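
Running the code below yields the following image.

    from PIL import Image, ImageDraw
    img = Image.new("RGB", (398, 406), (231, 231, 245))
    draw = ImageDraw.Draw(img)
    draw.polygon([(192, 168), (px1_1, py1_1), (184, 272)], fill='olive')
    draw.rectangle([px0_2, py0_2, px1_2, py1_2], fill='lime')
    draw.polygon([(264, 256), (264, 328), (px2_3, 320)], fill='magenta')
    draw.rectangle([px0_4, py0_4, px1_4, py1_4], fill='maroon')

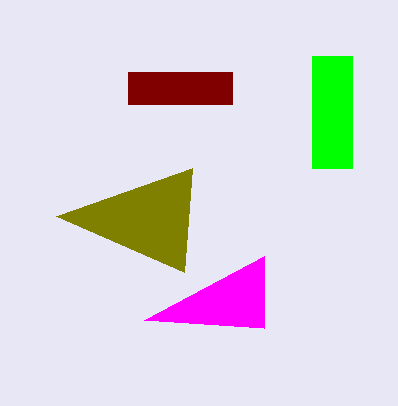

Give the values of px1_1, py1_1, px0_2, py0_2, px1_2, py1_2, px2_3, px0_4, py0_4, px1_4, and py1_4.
px1_1 = 56; py1_1 = 216; px0_2 = 312; py0_2 = 56; px1_2 = 352; py1_2 = 168; px2_3 = 144; px0_4 = 128; py0_4 = 72; px1_4 = 232; py1_4 = 104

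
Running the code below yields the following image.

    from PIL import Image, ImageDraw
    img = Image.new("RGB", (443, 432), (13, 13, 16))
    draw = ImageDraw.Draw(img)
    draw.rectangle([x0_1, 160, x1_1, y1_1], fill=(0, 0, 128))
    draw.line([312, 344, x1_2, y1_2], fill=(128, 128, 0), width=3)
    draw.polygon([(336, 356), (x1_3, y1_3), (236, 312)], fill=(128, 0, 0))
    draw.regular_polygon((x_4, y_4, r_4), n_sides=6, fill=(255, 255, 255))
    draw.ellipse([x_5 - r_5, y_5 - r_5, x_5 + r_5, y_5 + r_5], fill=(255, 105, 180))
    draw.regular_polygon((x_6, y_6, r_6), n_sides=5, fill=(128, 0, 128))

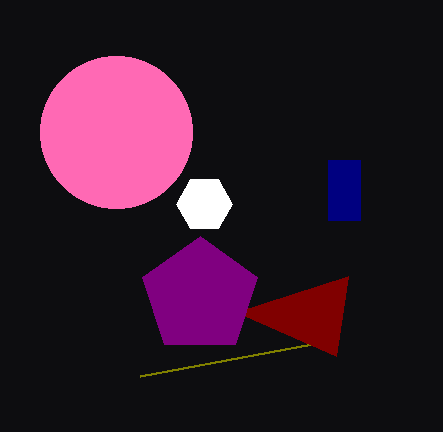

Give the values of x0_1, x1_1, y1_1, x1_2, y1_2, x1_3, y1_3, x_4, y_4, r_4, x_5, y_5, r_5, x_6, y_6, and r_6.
x0_1 = 328; x1_1 = 360; y1_1 = 220; x1_2 = 140; y1_2 = 376; x1_3 = 348; y1_3 = 276; x_4 = 204; y_4 = 204; r_4 = 28; x_5 = 116; y_5 = 132; r_5 = 76; x_6 = 200; y_6 = 296; r_6 = 60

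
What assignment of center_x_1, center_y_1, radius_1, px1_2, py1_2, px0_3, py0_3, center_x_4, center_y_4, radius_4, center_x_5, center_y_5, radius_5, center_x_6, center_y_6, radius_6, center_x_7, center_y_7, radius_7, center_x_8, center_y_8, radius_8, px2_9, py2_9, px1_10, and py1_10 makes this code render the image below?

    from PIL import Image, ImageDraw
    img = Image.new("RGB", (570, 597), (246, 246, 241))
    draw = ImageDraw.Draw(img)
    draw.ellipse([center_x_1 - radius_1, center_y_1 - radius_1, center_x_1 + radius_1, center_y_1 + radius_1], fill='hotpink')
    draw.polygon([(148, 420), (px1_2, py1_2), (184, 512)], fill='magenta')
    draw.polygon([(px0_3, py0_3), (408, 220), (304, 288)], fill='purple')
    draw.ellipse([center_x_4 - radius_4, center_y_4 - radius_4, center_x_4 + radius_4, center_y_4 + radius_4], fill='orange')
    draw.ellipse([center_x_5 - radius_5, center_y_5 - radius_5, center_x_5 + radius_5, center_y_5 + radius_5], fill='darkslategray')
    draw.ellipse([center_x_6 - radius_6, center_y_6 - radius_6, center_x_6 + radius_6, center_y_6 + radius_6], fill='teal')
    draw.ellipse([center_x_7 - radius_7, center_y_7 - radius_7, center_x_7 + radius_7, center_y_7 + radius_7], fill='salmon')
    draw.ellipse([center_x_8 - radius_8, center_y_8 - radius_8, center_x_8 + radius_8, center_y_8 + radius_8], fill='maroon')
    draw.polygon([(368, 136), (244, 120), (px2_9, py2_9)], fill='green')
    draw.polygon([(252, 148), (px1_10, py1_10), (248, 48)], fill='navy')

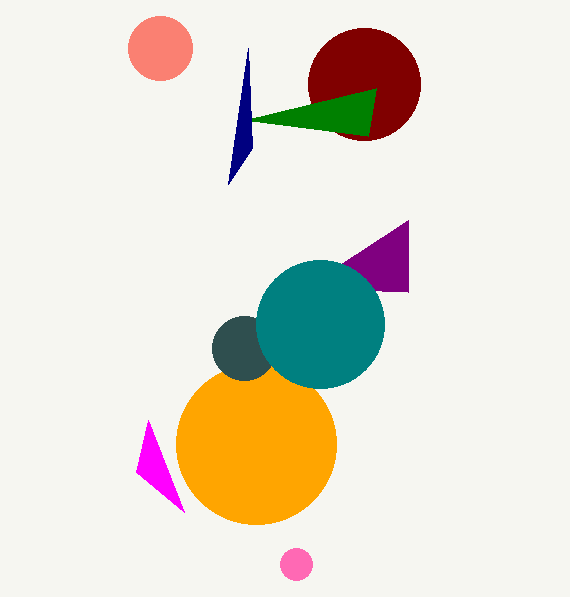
center_x_1 = 296
center_y_1 = 564
radius_1 = 16
px1_2 = 136
py1_2 = 472
px0_3 = 408
py0_3 = 292
center_x_4 = 256
center_y_4 = 444
radius_4 = 80
center_x_5 = 244
center_y_5 = 348
radius_5 = 32
center_x_6 = 320
center_y_6 = 324
radius_6 = 64
center_x_7 = 160
center_y_7 = 48
radius_7 = 32
center_x_8 = 364
center_y_8 = 84
radius_8 = 56
px2_9 = 376
py2_9 = 88
px1_10 = 228
py1_10 = 184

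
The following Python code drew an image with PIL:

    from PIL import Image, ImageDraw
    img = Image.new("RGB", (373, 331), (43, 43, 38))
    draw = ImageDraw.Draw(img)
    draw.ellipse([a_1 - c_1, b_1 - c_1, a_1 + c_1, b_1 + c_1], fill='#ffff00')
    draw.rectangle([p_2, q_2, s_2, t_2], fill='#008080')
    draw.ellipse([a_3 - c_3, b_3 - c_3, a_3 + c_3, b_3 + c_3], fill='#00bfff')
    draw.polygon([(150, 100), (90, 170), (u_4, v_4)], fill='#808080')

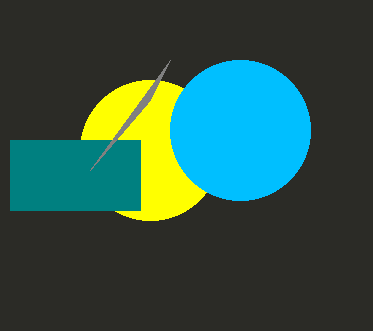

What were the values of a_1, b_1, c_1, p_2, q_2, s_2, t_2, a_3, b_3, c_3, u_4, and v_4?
a_1 = 150
b_1 = 150
c_1 = 70
p_2 = 10
q_2 = 140
s_2 = 140
t_2 = 210
a_3 = 240
b_3 = 130
c_3 = 70
u_4 = 170
v_4 = 60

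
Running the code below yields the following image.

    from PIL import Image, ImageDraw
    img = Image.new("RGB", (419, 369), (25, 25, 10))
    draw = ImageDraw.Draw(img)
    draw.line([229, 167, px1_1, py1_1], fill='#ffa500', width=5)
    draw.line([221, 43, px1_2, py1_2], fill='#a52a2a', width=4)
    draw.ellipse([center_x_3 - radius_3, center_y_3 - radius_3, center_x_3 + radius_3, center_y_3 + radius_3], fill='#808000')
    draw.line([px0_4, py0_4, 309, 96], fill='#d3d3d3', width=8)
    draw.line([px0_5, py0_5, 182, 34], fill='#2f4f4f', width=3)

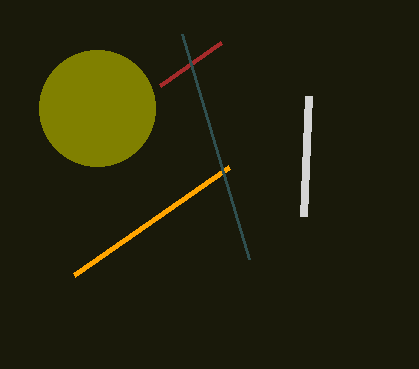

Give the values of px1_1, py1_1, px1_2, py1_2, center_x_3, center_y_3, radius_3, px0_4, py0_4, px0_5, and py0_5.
px1_1 = 74; py1_1 = 275; px1_2 = 160; py1_2 = 86; center_x_3 = 97; center_y_3 = 108; radius_3 = 58; px0_4 = 304; py0_4 = 216; px0_5 = 249; py0_5 = 259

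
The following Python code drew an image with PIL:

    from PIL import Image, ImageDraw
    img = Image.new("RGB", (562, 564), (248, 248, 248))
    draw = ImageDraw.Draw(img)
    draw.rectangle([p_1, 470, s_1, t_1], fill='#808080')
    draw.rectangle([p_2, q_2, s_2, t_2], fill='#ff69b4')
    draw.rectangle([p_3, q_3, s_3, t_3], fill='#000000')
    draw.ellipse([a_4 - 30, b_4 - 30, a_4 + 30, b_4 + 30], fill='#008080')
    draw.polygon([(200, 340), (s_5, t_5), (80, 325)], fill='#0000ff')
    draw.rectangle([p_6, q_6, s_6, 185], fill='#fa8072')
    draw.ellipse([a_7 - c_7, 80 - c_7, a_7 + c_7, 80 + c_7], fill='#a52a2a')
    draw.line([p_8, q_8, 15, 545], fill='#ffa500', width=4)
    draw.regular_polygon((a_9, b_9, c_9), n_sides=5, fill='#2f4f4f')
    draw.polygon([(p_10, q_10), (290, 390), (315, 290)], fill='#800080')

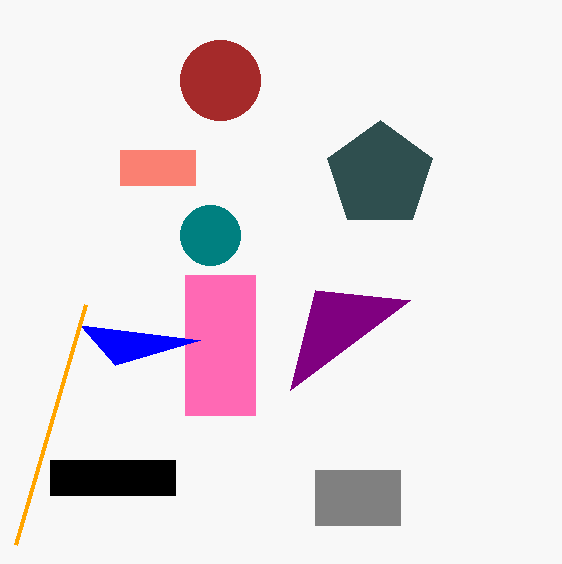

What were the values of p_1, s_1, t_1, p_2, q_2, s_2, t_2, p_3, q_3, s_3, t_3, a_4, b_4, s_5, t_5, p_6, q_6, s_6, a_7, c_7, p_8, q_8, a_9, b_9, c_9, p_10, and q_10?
p_1 = 315; s_1 = 400; t_1 = 525; p_2 = 185; q_2 = 275; s_2 = 255; t_2 = 415; p_3 = 50; q_3 = 460; s_3 = 175; t_3 = 495; a_4 = 210; b_4 = 235; s_5 = 115; t_5 = 365; p_6 = 120; q_6 = 150; s_6 = 195; a_7 = 220; c_7 = 40; p_8 = 85; q_8 = 305; a_9 = 380; b_9 = 175; c_9 = 55; p_10 = 410; q_10 = 300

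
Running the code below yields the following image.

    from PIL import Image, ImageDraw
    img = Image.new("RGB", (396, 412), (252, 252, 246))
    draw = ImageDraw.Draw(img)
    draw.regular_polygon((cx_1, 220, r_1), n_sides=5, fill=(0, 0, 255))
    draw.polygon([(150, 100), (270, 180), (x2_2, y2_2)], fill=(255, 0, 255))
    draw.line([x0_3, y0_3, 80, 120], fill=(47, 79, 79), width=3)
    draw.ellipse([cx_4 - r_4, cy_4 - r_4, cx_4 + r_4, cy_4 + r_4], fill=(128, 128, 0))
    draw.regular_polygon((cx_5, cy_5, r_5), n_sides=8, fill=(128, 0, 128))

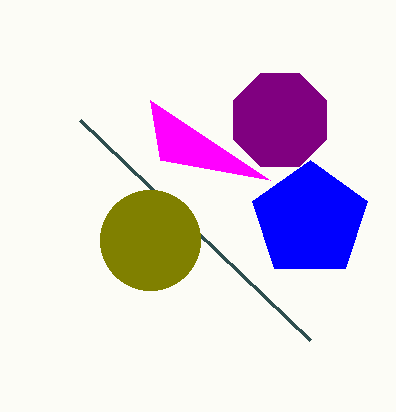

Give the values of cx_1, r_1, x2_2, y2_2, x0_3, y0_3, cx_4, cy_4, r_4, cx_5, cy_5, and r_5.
cx_1 = 310, r_1 = 60, x2_2 = 160, y2_2 = 160, x0_3 = 310, y0_3 = 340, cx_4 = 150, cy_4 = 240, r_4 = 50, cx_5 = 280, cy_5 = 120, r_5 = 50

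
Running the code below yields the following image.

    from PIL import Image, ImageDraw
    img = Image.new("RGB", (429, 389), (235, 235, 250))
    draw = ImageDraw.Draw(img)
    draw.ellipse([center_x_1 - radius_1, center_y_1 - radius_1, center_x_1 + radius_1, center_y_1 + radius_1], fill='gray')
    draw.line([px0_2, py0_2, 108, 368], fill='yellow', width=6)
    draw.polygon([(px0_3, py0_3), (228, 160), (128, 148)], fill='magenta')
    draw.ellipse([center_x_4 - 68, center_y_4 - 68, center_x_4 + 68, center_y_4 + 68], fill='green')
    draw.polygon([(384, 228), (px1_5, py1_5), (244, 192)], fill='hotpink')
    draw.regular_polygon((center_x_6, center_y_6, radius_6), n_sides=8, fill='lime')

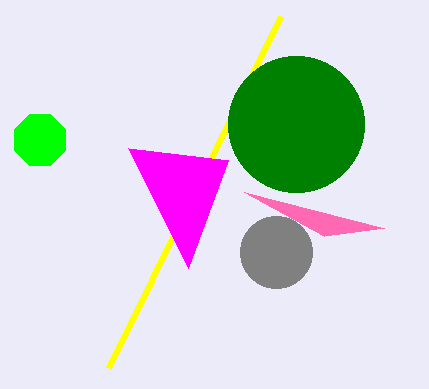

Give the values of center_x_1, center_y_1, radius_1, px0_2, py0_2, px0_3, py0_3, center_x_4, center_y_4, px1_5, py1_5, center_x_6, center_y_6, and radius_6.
center_x_1 = 276
center_y_1 = 252
radius_1 = 36
px0_2 = 280
py0_2 = 16
px0_3 = 188
py0_3 = 268
center_x_4 = 296
center_y_4 = 124
px1_5 = 324
py1_5 = 236
center_x_6 = 40
center_y_6 = 140
radius_6 = 28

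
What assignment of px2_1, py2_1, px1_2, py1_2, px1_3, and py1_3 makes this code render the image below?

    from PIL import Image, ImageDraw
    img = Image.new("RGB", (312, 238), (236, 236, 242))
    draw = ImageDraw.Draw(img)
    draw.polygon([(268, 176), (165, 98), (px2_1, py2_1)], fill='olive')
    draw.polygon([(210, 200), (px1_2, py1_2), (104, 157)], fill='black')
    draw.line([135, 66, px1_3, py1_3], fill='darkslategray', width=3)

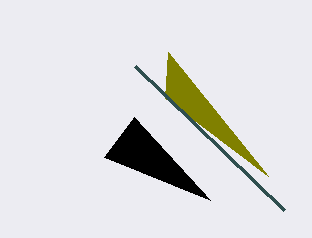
px2_1 = 168; py2_1 = 52; px1_2 = 134; py1_2 = 117; px1_3 = 284; py1_3 = 210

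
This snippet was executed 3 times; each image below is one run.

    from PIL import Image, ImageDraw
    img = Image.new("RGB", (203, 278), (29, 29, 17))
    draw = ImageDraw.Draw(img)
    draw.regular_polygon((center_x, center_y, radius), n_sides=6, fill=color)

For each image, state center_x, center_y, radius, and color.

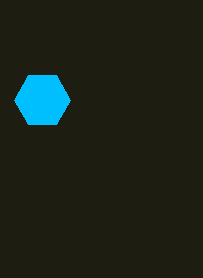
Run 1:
center_x = 42, center_y = 100, radius = 28, color = 'deepskyblue'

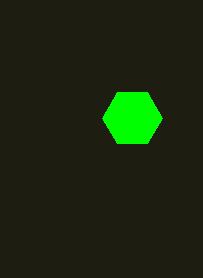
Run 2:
center_x = 132, center_y = 118, radius = 30, color = 'lime'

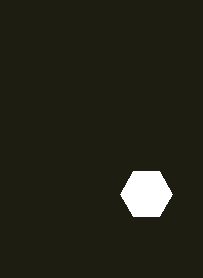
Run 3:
center_x = 146; center_y = 194; radius = 26; color = 'white'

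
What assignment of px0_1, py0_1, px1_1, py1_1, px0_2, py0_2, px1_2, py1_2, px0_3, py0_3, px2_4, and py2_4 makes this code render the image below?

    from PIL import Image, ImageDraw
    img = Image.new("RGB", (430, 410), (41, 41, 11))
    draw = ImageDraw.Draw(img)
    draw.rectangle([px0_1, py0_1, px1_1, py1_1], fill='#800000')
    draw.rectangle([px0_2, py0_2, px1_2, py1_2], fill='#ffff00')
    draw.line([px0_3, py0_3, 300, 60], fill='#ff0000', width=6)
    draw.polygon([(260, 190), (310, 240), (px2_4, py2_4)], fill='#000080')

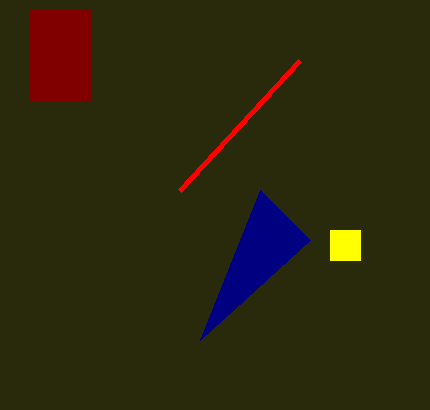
px0_1 = 30; py0_1 = 10; px1_1 = 90; py1_1 = 100; px0_2 = 330; py0_2 = 230; px1_2 = 360; py1_2 = 260; px0_3 = 180; py0_3 = 190; px2_4 = 200; py2_4 = 340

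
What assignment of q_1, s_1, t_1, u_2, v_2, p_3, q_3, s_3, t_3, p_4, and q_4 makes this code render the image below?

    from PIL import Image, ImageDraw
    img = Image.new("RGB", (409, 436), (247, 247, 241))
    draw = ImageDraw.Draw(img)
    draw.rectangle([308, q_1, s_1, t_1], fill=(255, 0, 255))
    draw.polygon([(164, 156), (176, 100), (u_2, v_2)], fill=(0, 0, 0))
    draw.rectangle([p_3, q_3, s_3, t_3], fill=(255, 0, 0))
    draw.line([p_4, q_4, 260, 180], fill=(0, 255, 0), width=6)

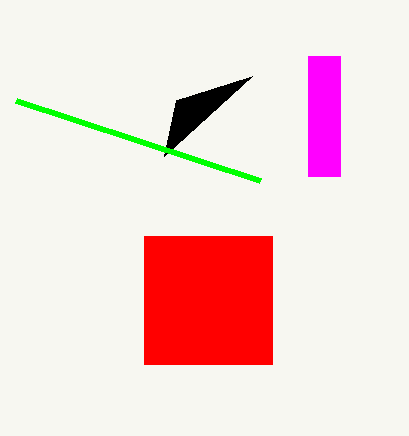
q_1 = 56; s_1 = 340; t_1 = 176; u_2 = 252; v_2 = 76; p_3 = 144; q_3 = 236; s_3 = 272; t_3 = 364; p_4 = 16; q_4 = 100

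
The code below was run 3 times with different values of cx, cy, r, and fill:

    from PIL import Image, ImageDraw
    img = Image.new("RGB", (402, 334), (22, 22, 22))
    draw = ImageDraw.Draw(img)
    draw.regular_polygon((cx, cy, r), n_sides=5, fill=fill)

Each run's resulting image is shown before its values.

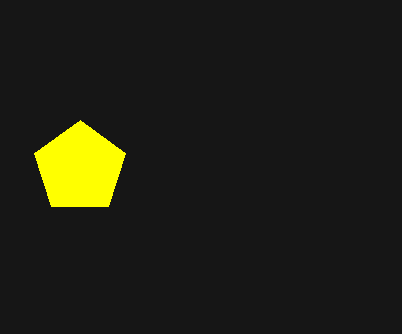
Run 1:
cx = 80
cy = 168
r = 48
fill = 'yellow'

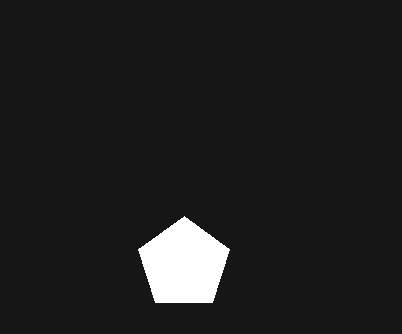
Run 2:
cx = 184; cy = 264; r = 48; fill = 'white'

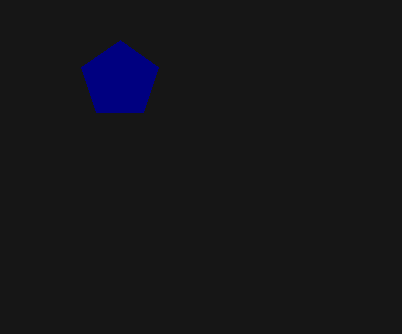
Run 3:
cx = 120; cy = 80; r = 40; fill = 'navy'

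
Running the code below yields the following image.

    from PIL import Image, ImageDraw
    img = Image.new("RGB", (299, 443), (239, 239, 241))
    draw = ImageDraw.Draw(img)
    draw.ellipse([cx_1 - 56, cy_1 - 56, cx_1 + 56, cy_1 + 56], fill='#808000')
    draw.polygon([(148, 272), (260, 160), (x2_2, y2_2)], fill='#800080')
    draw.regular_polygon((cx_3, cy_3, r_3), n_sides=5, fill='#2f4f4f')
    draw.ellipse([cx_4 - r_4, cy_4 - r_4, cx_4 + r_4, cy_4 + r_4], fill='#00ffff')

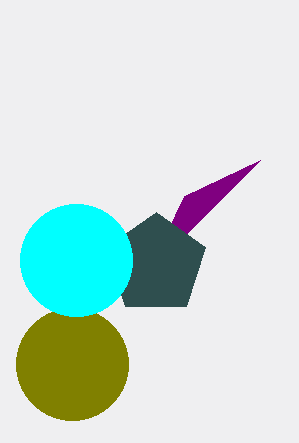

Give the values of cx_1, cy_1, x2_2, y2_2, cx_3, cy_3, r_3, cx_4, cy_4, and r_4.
cx_1 = 72, cy_1 = 364, x2_2 = 184, y2_2 = 196, cx_3 = 156, cy_3 = 264, r_3 = 52, cx_4 = 76, cy_4 = 260, r_4 = 56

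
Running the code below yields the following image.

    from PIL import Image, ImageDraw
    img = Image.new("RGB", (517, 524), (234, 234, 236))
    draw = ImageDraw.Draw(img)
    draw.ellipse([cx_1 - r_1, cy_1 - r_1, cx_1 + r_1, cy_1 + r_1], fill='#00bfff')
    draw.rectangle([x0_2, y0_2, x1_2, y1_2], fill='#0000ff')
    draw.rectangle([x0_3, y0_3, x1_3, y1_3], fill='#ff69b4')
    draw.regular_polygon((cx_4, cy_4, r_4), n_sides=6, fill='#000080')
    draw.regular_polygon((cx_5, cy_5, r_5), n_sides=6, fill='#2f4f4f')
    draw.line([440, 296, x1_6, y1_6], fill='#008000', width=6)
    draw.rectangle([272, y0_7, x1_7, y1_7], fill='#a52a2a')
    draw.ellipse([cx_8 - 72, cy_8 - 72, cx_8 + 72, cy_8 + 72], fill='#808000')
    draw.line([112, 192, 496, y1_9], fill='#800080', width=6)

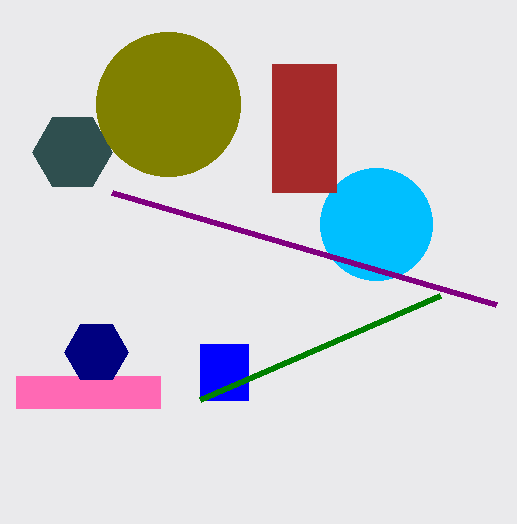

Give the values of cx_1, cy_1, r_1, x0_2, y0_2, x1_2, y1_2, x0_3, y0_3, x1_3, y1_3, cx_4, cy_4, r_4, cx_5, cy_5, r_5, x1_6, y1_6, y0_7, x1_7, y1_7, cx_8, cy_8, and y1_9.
cx_1 = 376; cy_1 = 224; r_1 = 56; x0_2 = 200; y0_2 = 344; x1_2 = 248; y1_2 = 400; x0_3 = 16; y0_3 = 376; x1_3 = 160; y1_3 = 408; cx_4 = 96; cy_4 = 352; r_4 = 32; cx_5 = 72; cy_5 = 152; r_5 = 40; x1_6 = 200; y1_6 = 400; y0_7 = 64; x1_7 = 336; y1_7 = 192; cx_8 = 168; cy_8 = 104; y1_9 = 304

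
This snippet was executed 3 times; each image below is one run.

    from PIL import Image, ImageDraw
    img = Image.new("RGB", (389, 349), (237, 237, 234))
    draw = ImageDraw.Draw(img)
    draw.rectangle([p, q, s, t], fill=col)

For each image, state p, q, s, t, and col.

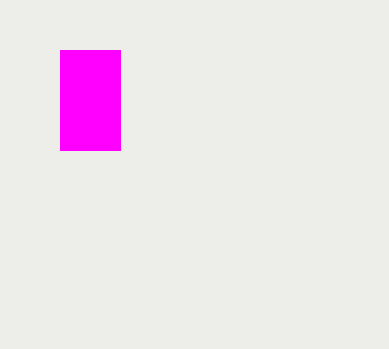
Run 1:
p = 60, q = 50, s = 120, t = 150, col = 'magenta'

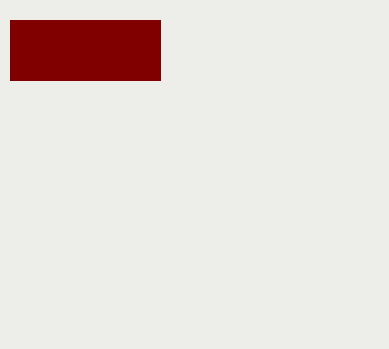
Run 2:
p = 10; q = 20; s = 160; t = 80; col = 'maroon'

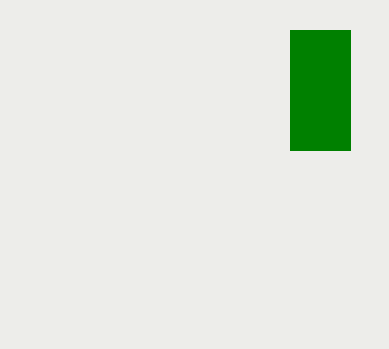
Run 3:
p = 290; q = 30; s = 350; t = 150; col = 'green'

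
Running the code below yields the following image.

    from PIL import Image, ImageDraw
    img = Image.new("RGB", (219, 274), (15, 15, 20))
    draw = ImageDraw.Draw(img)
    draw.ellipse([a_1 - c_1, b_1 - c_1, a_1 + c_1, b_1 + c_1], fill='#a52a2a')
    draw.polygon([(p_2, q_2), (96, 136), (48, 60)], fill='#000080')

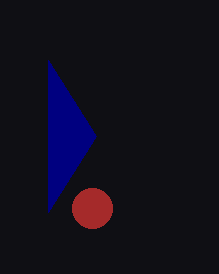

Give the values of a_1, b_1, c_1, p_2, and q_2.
a_1 = 92
b_1 = 208
c_1 = 20
p_2 = 48
q_2 = 212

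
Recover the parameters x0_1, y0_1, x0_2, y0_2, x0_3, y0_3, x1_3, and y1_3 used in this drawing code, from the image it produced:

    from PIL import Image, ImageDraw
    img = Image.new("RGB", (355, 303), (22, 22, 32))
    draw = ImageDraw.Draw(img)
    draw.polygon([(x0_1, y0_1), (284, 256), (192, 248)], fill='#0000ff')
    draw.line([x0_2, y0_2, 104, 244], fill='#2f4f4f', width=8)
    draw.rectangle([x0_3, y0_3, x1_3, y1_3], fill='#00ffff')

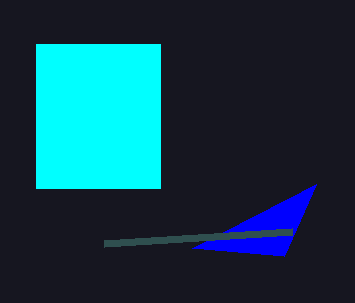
x0_1 = 316, y0_1 = 184, x0_2 = 292, y0_2 = 232, x0_3 = 36, y0_3 = 44, x1_3 = 160, y1_3 = 188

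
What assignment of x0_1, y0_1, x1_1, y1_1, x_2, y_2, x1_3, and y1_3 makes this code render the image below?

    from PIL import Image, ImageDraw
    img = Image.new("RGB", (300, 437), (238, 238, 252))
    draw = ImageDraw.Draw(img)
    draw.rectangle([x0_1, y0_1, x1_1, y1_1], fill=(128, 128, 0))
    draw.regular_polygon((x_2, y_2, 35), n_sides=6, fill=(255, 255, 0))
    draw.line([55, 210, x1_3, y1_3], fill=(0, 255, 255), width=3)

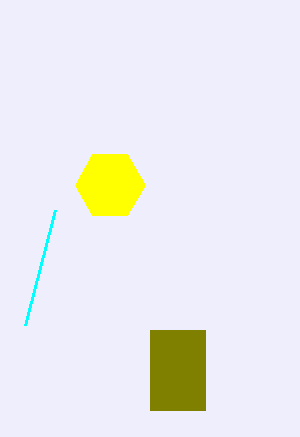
x0_1 = 150, y0_1 = 330, x1_1 = 205, y1_1 = 410, x_2 = 110, y_2 = 185, x1_3 = 25, y1_3 = 325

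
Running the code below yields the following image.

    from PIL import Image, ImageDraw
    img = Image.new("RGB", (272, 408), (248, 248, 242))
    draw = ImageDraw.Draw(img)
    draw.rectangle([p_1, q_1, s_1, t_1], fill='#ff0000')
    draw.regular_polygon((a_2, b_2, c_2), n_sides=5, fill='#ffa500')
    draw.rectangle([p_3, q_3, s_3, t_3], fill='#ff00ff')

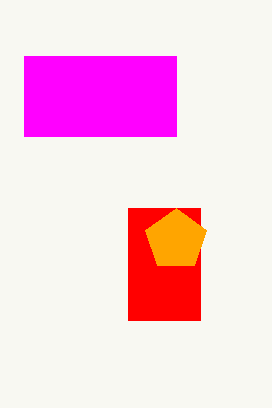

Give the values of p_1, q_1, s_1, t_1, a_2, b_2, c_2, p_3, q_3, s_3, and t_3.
p_1 = 128
q_1 = 208
s_1 = 200
t_1 = 320
a_2 = 176
b_2 = 240
c_2 = 32
p_3 = 24
q_3 = 56
s_3 = 176
t_3 = 136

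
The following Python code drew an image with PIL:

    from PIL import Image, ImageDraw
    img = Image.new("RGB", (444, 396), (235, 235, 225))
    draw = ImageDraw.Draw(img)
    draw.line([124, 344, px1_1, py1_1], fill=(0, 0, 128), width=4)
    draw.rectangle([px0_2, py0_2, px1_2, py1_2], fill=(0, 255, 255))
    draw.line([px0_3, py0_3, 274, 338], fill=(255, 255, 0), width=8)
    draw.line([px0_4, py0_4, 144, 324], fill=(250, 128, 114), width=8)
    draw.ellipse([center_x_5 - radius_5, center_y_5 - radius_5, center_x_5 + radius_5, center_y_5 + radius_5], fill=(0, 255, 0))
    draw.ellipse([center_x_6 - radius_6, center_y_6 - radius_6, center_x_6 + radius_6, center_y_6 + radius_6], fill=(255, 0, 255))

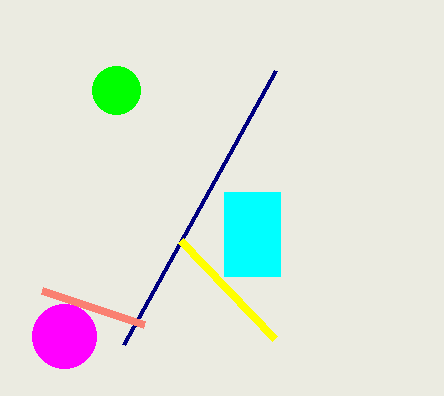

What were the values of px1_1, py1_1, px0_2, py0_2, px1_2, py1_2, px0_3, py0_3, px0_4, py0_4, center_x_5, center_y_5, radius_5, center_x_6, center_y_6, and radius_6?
px1_1 = 276
py1_1 = 70
px0_2 = 224
py0_2 = 192
px1_2 = 280
py1_2 = 276
px0_3 = 180
py0_3 = 240
px0_4 = 42
py0_4 = 290
center_x_5 = 116
center_y_5 = 90
radius_5 = 24
center_x_6 = 64
center_y_6 = 336
radius_6 = 32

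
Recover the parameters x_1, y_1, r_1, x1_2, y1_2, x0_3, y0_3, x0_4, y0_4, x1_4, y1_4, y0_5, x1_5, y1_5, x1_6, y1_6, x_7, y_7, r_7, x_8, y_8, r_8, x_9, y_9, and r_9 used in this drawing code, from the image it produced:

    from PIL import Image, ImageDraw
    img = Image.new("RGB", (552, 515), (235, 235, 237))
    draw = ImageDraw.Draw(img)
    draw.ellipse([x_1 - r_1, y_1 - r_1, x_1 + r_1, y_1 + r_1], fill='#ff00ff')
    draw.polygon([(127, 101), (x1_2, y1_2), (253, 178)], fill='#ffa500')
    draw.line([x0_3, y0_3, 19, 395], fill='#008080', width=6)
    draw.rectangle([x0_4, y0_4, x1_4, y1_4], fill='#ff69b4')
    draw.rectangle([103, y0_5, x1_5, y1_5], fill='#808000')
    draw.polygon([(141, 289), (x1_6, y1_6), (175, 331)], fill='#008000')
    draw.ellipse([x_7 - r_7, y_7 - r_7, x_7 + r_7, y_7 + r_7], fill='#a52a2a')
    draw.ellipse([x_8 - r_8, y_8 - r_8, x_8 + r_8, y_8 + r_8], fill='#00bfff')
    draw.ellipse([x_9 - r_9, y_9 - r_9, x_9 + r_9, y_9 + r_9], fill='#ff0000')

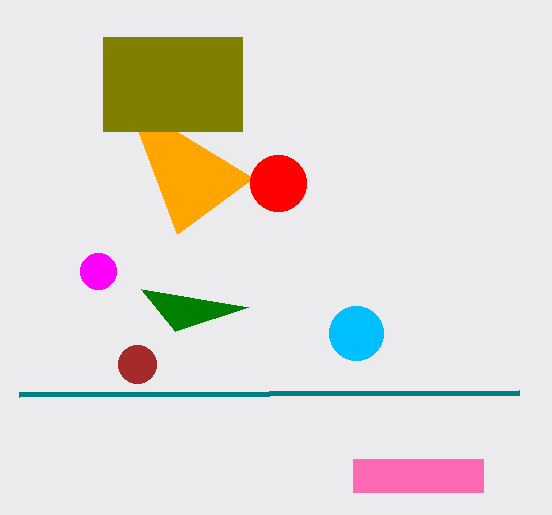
x_1 = 98, y_1 = 271, r_1 = 18, x1_2 = 177, y1_2 = 234, x0_3 = 519, y0_3 = 393, x0_4 = 353, y0_4 = 459, x1_4 = 483, y1_4 = 492, y0_5 = 37, x1_5 = 242, y1_5 = 131, x1_6 = 248, y1_6 = 307, x_7 = 137, y_7 = 364, r_7 = 19, x_8 = 356, y_8 = 333, r_8 = 27, x_9 = 278, y_9 = 183, r_9 = 28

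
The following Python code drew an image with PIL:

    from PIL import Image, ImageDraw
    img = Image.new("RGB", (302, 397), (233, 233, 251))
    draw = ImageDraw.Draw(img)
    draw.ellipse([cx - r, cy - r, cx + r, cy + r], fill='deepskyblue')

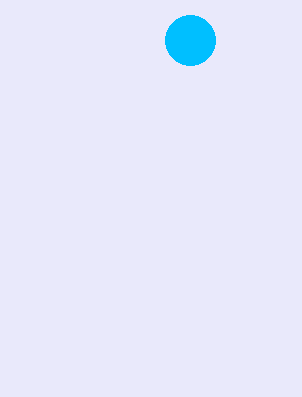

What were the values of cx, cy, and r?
cx = 190; cy = 40; r = 25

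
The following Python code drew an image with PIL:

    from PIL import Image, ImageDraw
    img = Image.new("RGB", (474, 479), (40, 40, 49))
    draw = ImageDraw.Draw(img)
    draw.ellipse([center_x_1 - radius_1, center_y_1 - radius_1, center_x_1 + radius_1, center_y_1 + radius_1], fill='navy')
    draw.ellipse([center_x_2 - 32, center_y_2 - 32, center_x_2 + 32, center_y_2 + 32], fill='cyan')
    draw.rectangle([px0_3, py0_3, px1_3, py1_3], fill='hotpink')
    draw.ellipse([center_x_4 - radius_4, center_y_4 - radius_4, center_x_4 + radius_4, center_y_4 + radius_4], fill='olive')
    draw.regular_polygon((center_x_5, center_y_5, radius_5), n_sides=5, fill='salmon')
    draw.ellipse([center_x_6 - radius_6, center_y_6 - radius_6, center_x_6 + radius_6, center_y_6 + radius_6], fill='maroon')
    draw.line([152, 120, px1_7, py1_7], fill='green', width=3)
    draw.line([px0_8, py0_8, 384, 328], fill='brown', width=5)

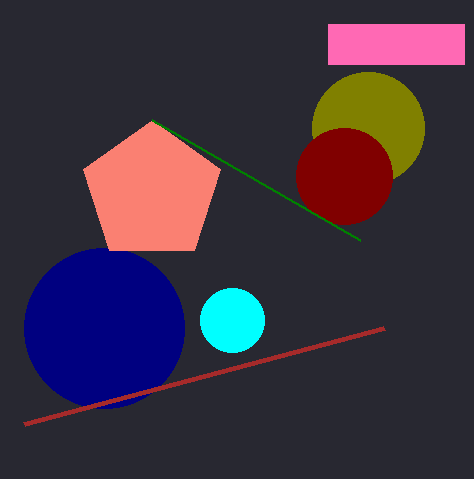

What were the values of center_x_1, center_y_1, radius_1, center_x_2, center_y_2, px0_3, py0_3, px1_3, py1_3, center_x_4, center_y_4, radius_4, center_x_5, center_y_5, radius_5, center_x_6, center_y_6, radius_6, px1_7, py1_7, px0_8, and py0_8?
center_x_1 = 104
center_y_1 = 328
radius_1 = 80
center_x_2 = 232
center_y_2 = 320
px0_3 = 328
py0_3 = 24
px1_3 = 464
py1_3 = 64
center_x_4 = 368
center_y_4 = 128
radius_4 = 56
center_x_5 = 152
center_y_5 = 192
radius_5 = 72
center_x_6 = 344
center_y_6 = 176
radius_6 = 48
px1_7 = 360
py1_7 = 240
px0_8 = 24
py0_8 = 424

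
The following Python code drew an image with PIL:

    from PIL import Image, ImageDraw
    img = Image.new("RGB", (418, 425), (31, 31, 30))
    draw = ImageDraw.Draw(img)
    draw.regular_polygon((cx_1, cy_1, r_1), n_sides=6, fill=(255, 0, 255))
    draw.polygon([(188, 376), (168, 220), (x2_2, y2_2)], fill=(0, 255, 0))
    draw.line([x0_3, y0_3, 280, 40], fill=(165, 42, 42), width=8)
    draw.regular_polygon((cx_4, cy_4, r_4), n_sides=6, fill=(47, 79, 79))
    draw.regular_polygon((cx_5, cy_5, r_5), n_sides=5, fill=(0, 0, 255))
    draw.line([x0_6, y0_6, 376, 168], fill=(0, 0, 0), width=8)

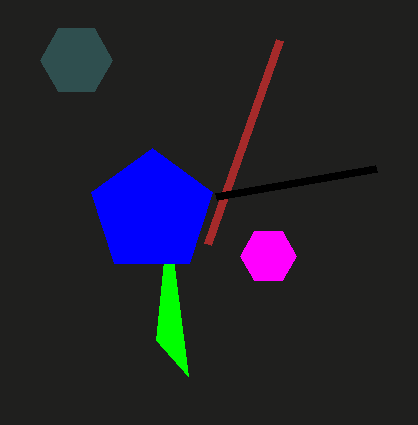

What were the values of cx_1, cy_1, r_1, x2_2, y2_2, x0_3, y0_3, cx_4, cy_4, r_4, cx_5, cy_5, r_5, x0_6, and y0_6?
cx_1 = 268
cy_1 = 256
r_1 = 28
x2_2 = 156
y2_2 = 340
x0_3 = 208
y0_3 = 244
cx_4 = 76
cy_4 = 60
r_4 = 36
cx_5 = 152
cy_5 = 212
r_5 = 64
x0_6 = 216
y0_6 = 196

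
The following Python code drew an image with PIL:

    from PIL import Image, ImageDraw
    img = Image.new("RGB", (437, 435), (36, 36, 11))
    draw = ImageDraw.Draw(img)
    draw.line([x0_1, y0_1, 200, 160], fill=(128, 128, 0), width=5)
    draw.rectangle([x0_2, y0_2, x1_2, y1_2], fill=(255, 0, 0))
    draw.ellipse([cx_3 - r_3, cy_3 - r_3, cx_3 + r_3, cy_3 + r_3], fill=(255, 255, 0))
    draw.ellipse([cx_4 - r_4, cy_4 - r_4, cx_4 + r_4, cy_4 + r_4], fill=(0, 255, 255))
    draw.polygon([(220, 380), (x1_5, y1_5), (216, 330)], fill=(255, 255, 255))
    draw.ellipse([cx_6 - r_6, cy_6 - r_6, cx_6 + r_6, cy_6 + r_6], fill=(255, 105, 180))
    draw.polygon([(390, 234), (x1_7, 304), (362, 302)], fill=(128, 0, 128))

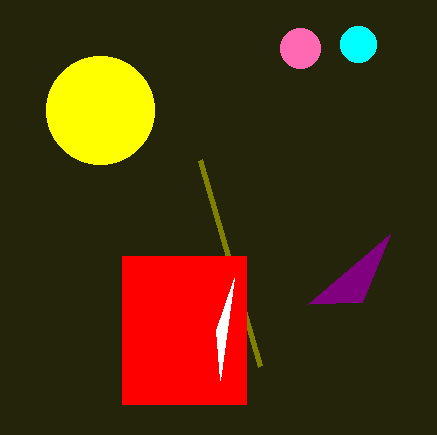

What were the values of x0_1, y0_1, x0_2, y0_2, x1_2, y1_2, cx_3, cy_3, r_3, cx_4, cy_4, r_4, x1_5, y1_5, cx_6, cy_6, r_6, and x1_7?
x0_1 = 260, y0_1 = 366, x0_2 = 122, y0_2 = 256, x1_2 = 246, y1_2 = 404, cx_3 = 100, cy_3 = 110, r_3 = 54, cx_4 = 358, cy_4 = 44, r_4 = 18, x1_5 = 234, y1_5 = 278, cx_6 = 300, cy_6 = 48, r_6 = 20, x1_7 = 308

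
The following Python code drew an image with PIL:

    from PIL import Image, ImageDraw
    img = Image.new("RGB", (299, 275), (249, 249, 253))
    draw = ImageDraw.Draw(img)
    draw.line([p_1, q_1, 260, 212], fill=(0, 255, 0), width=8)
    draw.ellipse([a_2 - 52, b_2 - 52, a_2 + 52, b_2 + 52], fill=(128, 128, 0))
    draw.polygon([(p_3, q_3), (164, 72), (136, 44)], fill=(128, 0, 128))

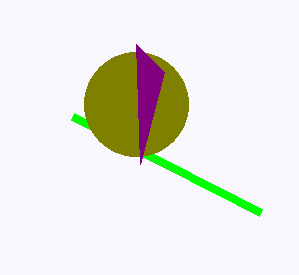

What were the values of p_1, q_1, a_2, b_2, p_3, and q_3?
p_1 = 72
q_1 = 116
a_2 = 136
b_2 = 104
p_3 = 140
q_3 = 164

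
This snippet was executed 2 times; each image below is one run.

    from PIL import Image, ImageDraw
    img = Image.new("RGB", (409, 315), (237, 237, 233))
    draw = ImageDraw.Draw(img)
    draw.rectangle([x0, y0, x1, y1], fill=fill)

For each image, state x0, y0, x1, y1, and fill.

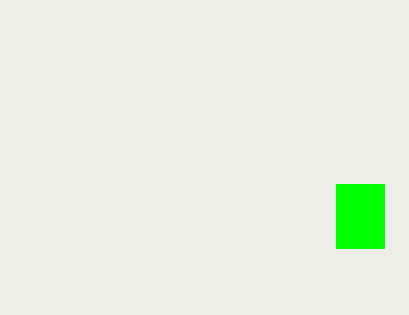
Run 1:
x0 = 336, y0 = 184, x1 = 384, y1 = 248, fill = 'lime'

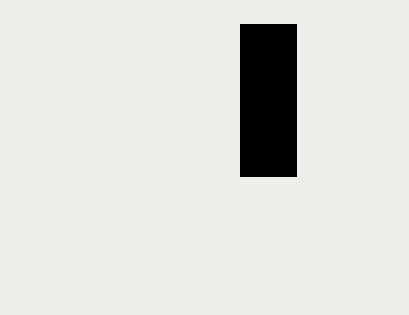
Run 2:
x0 = 240, y0 = 24, x1 = 296, y1 = 176, fill = 'black'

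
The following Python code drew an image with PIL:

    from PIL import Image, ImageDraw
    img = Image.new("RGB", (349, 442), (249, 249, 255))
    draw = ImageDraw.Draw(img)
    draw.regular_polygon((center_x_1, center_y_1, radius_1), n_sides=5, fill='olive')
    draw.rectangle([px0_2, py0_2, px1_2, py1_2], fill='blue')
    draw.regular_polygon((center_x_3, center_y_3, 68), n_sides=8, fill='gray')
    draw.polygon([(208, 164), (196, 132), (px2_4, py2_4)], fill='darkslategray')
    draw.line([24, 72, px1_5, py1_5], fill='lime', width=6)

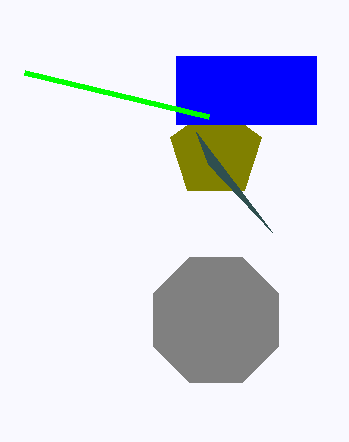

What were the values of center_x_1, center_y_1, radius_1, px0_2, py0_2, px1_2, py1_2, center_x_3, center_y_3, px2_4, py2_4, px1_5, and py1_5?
center_x_1 = 216
center_y_1 = 152
radius_1 = 48
px0_2 = 176
py0_2 = 56
px1_2 = 316
py1_2 = 124
center_x_3 = 216
center_y_3 = 320
px2_4 = 272
py2_4 = 232
px1_5 = 208
py1_5 = 116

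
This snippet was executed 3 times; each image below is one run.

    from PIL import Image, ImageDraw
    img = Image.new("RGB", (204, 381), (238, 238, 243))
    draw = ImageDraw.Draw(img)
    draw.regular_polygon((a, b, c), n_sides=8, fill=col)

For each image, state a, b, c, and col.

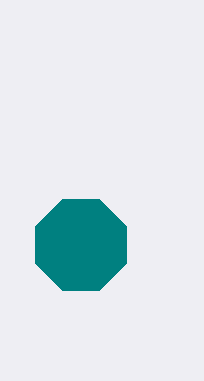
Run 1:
a = 81
b = 245
c = 49
col = 'teal'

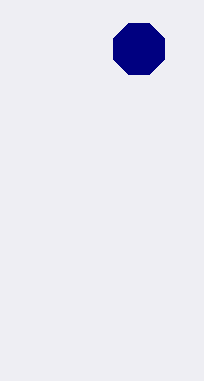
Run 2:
a = 139, b = 49, c = 28, col = 'navy'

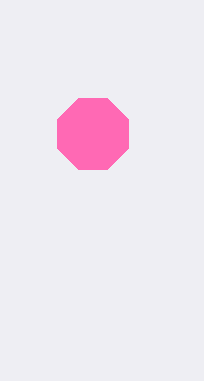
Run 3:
a = 93
b = 134
c = 38
col = 'hotpink'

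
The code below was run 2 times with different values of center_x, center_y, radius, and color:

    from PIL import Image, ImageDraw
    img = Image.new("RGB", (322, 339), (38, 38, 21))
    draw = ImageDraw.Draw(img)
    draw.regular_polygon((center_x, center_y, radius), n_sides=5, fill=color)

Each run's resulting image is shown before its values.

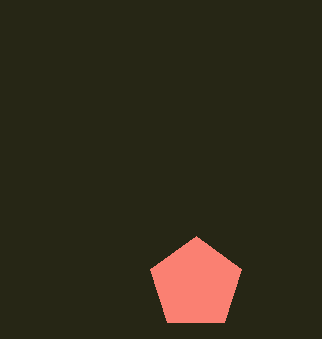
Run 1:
center_x = 196
center_y = 284
radius = 48
color = 'salmon'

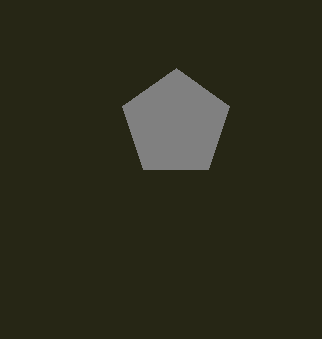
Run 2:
center_x = 176
center_y = 124
radius = 56
color = 'gray'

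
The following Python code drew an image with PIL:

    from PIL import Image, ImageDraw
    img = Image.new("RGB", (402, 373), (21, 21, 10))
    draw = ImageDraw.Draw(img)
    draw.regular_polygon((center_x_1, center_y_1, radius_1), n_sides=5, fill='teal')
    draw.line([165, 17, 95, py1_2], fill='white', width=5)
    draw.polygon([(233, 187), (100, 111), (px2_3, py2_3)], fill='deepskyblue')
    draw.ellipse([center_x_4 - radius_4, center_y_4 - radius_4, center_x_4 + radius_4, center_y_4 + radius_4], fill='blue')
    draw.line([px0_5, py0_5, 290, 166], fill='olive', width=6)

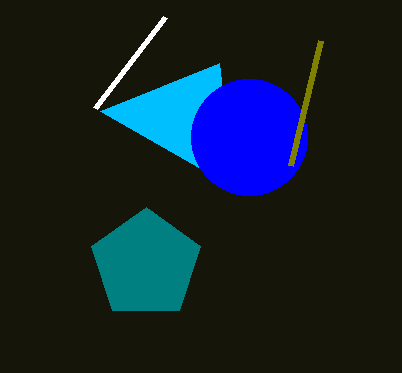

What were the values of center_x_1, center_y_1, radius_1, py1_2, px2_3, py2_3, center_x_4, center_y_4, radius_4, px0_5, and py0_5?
center_x_1 = 146; center_y_1 = 264; radius_1 = 57; py1_2 = 108; px2_3 = 219; py2_3 = 63; center_x_4 = 249; center_y_4 = 137; radius_4 = 58; px0_5 = 320; py0_5 = 41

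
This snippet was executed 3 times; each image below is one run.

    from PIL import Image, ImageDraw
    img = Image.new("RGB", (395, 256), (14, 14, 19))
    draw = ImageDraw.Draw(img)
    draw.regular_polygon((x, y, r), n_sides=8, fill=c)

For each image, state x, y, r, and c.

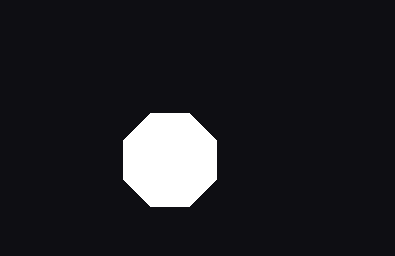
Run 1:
x = 170, y = 160, r = 50, c = 'white'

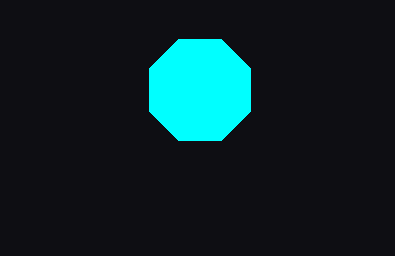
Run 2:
x = 200
y = 90
r = 55
c = 'cyan'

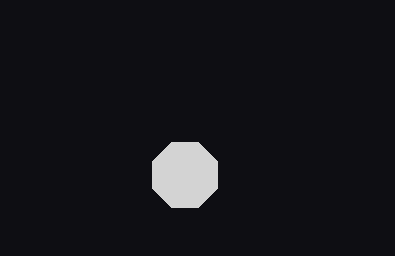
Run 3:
x = 185; y = 175; r = 35; c = 'lightgray'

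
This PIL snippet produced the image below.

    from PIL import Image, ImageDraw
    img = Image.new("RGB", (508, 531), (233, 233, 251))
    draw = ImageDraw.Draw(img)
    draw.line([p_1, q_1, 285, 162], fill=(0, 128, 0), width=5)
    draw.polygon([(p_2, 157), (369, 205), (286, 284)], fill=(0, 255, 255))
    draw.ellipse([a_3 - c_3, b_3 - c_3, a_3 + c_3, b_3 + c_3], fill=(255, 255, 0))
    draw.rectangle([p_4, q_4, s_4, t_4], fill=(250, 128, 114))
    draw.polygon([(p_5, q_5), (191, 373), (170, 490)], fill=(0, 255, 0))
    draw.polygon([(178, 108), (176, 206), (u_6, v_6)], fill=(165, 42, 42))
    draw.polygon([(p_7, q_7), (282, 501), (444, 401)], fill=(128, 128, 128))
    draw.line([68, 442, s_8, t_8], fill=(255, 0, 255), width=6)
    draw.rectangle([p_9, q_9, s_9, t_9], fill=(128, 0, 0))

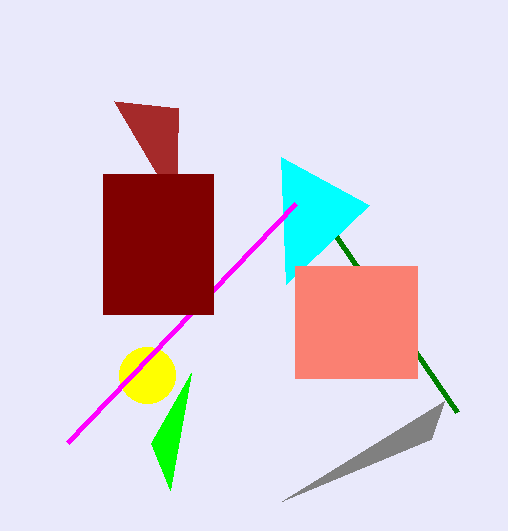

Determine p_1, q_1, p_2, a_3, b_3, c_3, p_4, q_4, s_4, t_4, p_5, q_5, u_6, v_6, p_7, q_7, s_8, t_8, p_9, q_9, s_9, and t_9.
p_1 = 457, q_1 = 412, p_2 = 281, a_3 = 147, b_3 = 375, c_3 = 28, p_4 = 295, q_4 = 266, s_4 = 417, t_4 = 378, p_5 = 151, q_5 = 443, u_6 = 114, v_6 = 101, p_7 = 431, q_7 = 439, s_8 = 296, t_8 = 203, p_9 = 103, q_9 = 174, s_9 = 213, t_9 = 314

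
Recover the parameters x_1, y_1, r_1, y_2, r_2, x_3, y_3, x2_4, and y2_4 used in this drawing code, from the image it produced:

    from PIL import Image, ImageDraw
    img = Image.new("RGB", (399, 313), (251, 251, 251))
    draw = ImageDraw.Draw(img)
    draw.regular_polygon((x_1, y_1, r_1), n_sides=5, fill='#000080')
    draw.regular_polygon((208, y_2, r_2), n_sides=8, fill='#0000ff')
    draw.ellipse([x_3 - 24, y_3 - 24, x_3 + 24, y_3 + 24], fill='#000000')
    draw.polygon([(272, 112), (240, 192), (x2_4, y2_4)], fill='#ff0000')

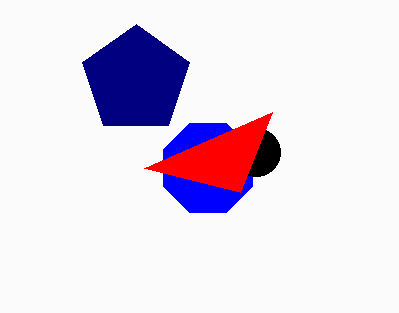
x_1 = 136
y_1 = 80
r_1 = 56
y_2 = 168
r_2 = 48
x_3 = 256
y_3 = 152
x2_4 = 144
y2_4 = 168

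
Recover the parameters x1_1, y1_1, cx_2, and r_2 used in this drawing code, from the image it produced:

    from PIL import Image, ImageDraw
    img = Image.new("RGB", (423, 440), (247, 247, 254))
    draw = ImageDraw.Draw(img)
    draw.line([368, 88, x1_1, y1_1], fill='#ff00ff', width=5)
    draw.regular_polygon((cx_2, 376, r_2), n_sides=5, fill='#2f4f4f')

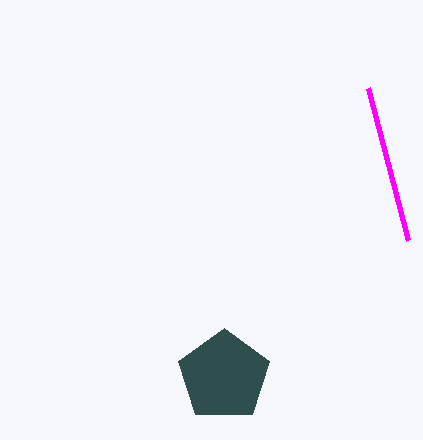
x1_1 = 408
y1_1 = 240
cx_2 = 224
r_2 = 48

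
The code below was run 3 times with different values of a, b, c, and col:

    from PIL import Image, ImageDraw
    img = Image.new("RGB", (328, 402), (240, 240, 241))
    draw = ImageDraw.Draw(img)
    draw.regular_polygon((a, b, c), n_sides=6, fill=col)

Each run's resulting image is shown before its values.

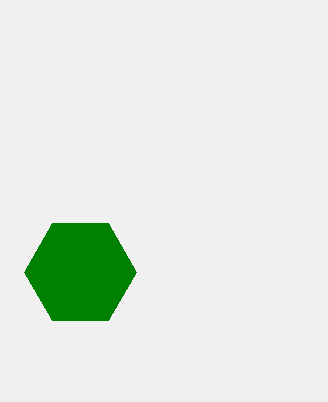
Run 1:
a = 80; b = 272; c = 56; col = 'green'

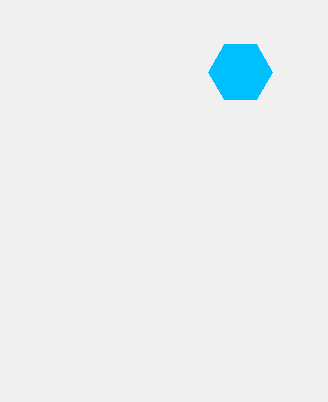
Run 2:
a = 240
b = 72
c = 32
col = 'deepskyblue'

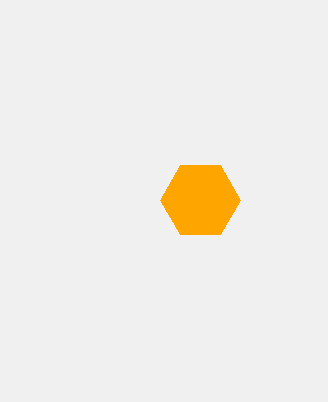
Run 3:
a = 200; b = 200; c = 40; col = 'orange'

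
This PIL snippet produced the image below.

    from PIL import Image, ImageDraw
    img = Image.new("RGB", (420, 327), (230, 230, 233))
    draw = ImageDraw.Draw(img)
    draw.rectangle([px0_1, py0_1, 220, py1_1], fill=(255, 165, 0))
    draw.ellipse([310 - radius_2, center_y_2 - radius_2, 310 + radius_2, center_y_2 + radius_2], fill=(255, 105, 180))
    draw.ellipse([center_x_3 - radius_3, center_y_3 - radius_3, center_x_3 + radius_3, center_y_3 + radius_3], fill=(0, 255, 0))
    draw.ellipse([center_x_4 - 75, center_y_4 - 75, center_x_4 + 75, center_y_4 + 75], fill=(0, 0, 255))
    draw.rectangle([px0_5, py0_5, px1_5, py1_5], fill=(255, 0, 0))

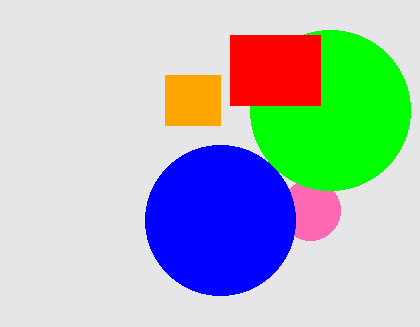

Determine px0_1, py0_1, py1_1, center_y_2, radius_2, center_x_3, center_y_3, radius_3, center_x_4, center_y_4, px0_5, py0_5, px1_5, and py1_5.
px0_1 = 165; py0_1 = 75; py1_1 = 125; center_y_2 = 210; radius_2 = 30; center_x_3 = 330; center_y_3 = 110; radius_3 = 80; center_x_4 = 220; center_y_4 = 220; px0_5 = 230; py0_5 = 35; px1_5 = 320; py1_5 = 105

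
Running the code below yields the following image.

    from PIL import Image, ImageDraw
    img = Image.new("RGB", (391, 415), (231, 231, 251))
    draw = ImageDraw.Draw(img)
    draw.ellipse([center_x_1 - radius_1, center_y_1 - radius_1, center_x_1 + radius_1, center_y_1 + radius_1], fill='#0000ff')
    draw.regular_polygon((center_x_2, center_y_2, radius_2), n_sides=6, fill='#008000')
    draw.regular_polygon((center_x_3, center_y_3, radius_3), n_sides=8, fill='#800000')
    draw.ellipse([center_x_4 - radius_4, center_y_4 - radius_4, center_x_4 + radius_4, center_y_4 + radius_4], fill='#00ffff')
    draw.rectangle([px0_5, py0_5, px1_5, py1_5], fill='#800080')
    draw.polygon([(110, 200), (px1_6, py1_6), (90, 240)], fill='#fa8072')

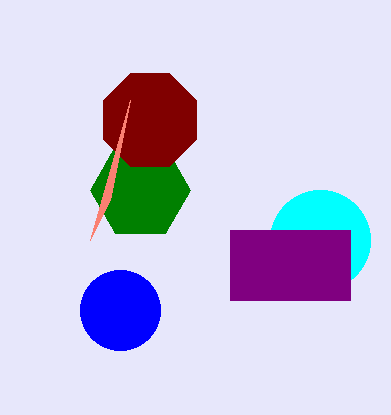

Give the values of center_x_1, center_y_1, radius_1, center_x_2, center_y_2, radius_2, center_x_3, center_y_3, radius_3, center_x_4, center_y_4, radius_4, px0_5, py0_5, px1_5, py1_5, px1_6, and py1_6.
center_x_1 = 120
center_y_1 = 310
radius_1 = 40
center_x_2 = 140
center_y_2 = 190
radius_2 = 50
center_x_3 = 150
center_y_3 = 120
radius_3 = 50
center_x_4 = 320
center_y_4 = 240
radius_4 = 50
px0_5 = 230
py0_5 = 230
px1_5 = 350
py1_5 = 300
px1_6 = 130
py1_6 = 100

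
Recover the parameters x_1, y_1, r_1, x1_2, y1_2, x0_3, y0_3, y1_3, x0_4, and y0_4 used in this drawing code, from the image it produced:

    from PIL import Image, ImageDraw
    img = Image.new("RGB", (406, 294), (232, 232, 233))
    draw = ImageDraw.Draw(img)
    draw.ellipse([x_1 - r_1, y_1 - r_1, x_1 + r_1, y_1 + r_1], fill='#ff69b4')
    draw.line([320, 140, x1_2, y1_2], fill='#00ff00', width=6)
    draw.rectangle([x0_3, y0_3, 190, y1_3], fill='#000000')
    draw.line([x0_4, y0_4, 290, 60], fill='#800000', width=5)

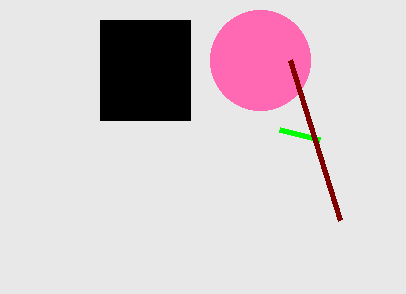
x_1 = 260, y_1 = 60, r_1 = 50, x1_2 = 280, y1_2 = 130, x0_3 = 100, y0_3 = 20, y1_3 = 120, x0_4 = 340, y0_4 = 220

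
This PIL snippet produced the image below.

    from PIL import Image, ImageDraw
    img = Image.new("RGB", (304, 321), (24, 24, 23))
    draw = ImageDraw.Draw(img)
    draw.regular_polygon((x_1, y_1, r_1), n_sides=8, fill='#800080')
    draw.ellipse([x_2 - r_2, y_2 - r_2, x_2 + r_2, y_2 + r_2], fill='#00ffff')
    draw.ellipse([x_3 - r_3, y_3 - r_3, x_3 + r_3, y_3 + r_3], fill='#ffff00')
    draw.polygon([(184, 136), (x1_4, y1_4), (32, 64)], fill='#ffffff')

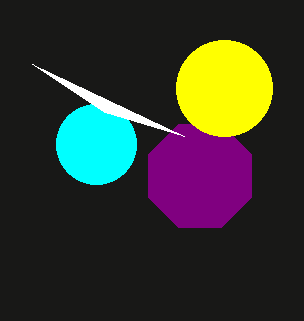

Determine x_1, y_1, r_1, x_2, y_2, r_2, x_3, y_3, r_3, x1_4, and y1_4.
x_1 = 200, y_1 = 176, r_1 = 56, x_2 = 96, y_2 = 144, r_2 = 40, x_3 = 224, y_3 = 88, r_3 = 48, x1_4 = 104, y1_4 = 112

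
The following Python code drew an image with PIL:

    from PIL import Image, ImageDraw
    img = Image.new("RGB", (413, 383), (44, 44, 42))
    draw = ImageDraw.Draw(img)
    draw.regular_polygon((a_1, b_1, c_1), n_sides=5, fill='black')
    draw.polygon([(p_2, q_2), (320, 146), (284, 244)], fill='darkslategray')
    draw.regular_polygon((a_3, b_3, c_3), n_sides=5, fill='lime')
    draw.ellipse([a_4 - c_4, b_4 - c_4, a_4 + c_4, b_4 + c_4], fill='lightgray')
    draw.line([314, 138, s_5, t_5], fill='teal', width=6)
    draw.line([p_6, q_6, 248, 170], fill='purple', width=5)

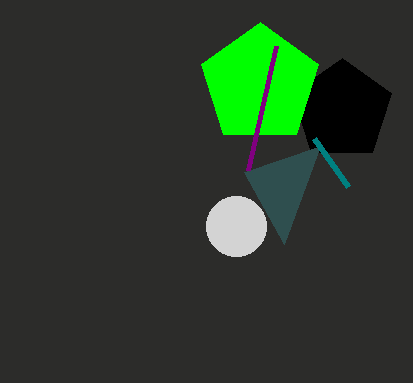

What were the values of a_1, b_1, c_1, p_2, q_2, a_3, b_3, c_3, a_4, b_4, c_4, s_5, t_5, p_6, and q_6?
a_1 = 342; b_1 = 110; c_1 = 52; p_2 = 244; q_2 = 172; a_3 = 260; b_3 = 84; c_3 = 62; a_4 = 236; b_4 = 226; c_4 = 30; s_5 = 348; t_5 = 186; p_6 = 276; q_6 = 46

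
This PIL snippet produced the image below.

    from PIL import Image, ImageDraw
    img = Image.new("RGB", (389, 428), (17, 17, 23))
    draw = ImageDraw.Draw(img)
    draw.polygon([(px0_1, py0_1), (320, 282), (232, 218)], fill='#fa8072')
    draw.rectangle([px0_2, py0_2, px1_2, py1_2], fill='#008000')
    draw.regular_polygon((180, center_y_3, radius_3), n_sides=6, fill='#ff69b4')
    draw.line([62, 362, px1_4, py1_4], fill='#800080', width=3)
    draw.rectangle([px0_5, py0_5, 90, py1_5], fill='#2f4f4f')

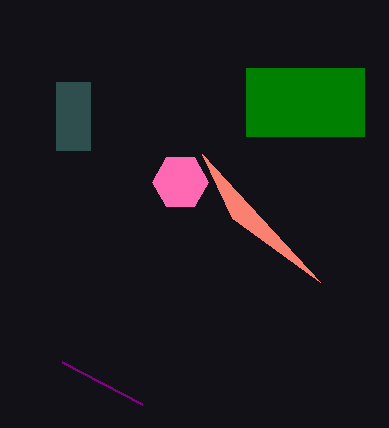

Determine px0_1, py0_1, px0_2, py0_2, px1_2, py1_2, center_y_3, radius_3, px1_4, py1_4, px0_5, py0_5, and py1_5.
px0_1 = 202
py0_1 = 154
px0_2 = 246
py0_2 = 68
px1_2 = 364
py1_2 = 136
center_y_3 = 182
radius_3 = 28
px1_4 = 142
py1_4 = 404
px0_5 = 56
py0_5 = 82
py1_5 = 150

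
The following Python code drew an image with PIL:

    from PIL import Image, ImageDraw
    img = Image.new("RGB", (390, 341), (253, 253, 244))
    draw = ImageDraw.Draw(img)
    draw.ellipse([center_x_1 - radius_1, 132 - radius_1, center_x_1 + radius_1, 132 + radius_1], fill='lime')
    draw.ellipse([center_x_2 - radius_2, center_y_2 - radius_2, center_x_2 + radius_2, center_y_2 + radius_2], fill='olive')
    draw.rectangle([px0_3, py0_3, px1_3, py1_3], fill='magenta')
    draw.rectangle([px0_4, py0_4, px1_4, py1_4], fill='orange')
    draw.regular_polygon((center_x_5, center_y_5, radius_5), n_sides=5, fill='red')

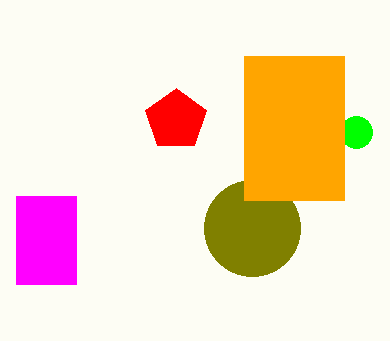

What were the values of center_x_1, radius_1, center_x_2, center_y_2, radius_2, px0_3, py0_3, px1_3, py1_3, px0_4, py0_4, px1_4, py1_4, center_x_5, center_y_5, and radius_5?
center_x_1 = 356, radius_1 = 16, center_x_2 = 252, center_y_2 = 228, radius_2 = 48, px0_3 = 16, py0_3 = 196, px1_3 = 76, py1_3 = 284, px0_4 = 244, py0_4 = 56, px1_4 = 344, py1_4 = 200, center_x_5 = 176, center_y_5 = 120, radius_5 = 32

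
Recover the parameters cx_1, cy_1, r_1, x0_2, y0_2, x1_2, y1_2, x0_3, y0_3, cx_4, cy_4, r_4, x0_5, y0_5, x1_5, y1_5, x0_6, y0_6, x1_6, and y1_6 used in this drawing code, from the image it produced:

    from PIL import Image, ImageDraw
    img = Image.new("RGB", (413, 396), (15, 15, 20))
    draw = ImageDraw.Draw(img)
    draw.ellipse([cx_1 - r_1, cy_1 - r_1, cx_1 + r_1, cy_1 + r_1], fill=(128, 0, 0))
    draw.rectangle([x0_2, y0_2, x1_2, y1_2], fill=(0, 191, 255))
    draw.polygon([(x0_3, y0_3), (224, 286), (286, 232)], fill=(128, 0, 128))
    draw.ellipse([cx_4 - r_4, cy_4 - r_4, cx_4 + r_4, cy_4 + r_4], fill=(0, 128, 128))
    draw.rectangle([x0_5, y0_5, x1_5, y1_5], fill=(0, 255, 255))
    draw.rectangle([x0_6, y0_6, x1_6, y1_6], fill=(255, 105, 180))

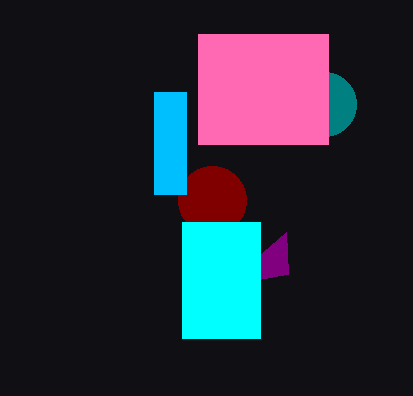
cx_1 = 212; cy_1 = 200; r_1 = 34; x0_2 = 154; y0_2 = 92; x1_2 = 186; y1_2 = 194; x0_3 = 288; y0_3 = 274; cx_4 = 324; cy_4 = 104; r_4 = 32; x0_5 = 182; y0_5 = 222; x1_5 = 260; y1_5 = 338; x0_6 = 198; y0_6 = 34; x1_6 = 328; y1_6 = 144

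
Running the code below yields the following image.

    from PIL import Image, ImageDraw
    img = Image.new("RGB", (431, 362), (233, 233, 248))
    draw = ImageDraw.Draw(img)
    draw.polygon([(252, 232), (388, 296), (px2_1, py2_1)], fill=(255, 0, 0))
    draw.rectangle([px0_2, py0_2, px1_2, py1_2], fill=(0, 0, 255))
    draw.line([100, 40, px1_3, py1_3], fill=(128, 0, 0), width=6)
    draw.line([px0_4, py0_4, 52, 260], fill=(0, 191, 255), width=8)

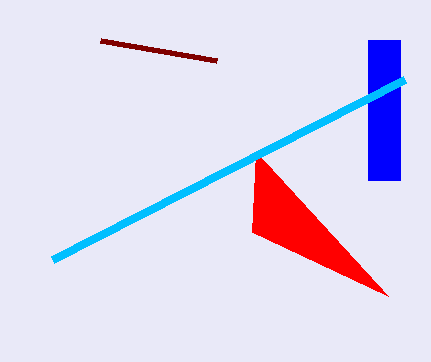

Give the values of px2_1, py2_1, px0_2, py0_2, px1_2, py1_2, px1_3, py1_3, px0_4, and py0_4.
px2_1 = 256, py2_1 = 152, px0_2 = 368, py0_2 = 40, px1_2 = 400, py1_2 = 180, px1_3 = 216, py1_3 = 60, px0_4 = 404, py0_4 = 80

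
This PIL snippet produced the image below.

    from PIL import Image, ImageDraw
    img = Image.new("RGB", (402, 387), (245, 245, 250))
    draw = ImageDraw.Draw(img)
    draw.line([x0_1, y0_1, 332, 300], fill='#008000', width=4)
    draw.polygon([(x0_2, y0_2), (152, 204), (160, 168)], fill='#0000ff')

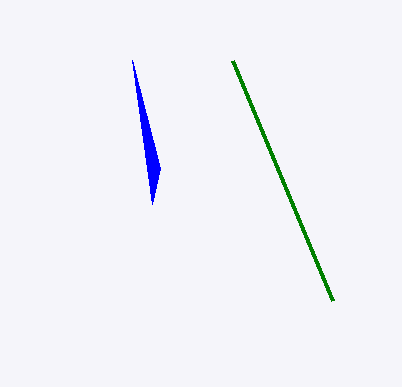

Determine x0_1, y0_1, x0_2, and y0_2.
x0_1 = 232; y0_1 = 60; x0_2 = 132; y0_2 = 60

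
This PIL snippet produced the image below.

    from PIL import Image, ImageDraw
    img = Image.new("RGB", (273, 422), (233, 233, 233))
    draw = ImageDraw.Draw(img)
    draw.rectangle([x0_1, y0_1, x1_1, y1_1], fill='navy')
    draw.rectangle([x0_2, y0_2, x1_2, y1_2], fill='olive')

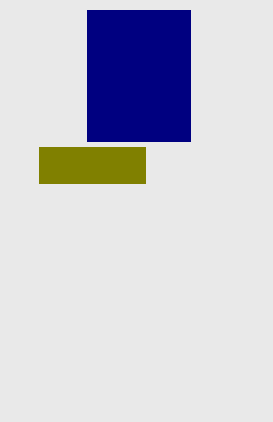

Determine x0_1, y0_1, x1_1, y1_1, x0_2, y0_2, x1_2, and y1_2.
x0_1 = 87, y0_1 = 10, x1_1 = 190, y1_1 = 141, x0_2 = 39, y0_2 = 147, x1_2 = 145, y1_2 = 183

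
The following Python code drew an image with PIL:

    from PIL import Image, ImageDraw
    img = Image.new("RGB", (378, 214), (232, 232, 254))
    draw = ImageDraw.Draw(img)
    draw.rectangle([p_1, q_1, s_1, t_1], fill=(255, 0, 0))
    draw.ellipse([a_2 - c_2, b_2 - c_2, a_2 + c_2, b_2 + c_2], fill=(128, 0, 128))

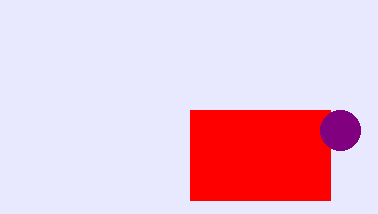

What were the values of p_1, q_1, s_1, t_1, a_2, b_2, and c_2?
p_1 = 190
q_1 = 110
s_1 = 330
t_1 = 200
a_2 = 340
b_2 = 130
c_2 = 20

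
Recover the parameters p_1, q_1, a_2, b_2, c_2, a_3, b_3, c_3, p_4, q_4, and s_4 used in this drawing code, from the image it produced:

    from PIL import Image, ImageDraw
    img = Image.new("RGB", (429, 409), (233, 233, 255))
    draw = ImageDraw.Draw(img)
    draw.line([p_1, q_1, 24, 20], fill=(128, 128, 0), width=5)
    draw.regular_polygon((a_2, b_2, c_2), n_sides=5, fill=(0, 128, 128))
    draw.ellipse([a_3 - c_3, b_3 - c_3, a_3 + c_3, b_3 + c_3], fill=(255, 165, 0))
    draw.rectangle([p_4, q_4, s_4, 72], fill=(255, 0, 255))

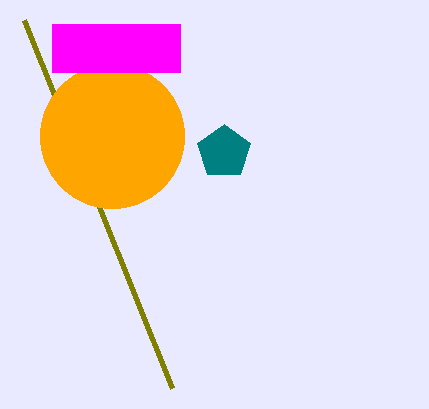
p_1 = 172
q_1 = 388
a_2 = 224
b_2 = 152
c_2 = 28
a_3 = 112
b_3 = 136
c_3 = 72
p_4 = 52
q_4 = 24
s_4 = 180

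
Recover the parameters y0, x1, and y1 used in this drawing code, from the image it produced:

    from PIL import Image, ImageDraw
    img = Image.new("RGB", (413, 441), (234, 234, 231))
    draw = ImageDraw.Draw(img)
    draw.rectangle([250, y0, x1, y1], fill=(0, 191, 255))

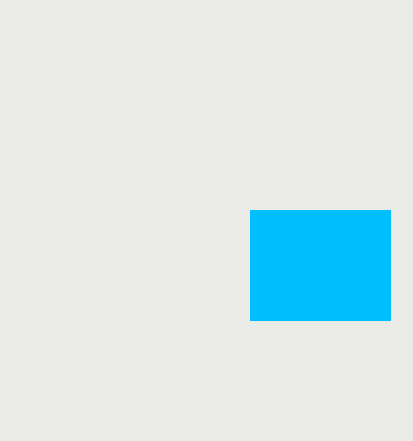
y0 = 210; x1 = 390; y1 = 320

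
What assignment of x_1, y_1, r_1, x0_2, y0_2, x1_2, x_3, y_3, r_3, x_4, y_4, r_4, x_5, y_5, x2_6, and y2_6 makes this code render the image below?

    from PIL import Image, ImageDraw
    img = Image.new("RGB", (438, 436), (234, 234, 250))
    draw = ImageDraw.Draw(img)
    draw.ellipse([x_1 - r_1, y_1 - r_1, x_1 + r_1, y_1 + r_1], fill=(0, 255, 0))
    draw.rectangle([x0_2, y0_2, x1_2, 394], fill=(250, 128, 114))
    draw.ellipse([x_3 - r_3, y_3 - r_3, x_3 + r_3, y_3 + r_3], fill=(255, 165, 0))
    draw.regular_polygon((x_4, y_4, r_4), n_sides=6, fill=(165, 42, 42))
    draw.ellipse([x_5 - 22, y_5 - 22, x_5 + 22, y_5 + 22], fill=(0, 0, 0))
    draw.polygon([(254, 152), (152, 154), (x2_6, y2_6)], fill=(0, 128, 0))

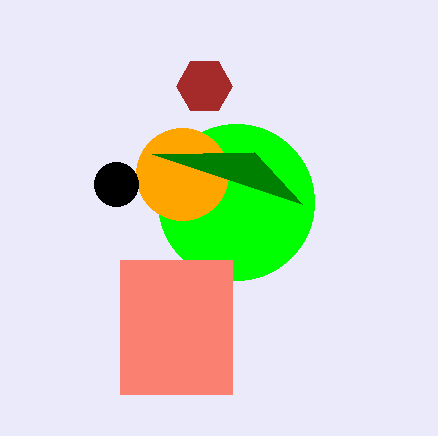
x_1 = 236, y_1 = 202, r_1 = 78, x0_2 = 120, y0_2 = 260, x1_2 = 232, x_3 = 182, y_3 = 174, r_3 = 46, x_4 = 204, y_4 = 86, r_4 = 28, x_5 = 116, y_5 = 184, x2_6 = 302, y2_6 = 204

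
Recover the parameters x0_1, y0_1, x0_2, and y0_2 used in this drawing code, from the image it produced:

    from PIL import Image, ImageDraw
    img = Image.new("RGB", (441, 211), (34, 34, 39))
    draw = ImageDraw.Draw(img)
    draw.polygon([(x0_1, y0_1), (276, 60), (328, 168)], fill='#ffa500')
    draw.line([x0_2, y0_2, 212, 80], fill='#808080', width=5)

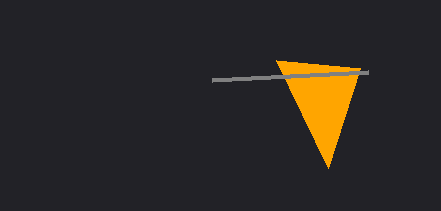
x0_1 = 360, y0_1 = 68, x0_2 = 368, y0_2 = 72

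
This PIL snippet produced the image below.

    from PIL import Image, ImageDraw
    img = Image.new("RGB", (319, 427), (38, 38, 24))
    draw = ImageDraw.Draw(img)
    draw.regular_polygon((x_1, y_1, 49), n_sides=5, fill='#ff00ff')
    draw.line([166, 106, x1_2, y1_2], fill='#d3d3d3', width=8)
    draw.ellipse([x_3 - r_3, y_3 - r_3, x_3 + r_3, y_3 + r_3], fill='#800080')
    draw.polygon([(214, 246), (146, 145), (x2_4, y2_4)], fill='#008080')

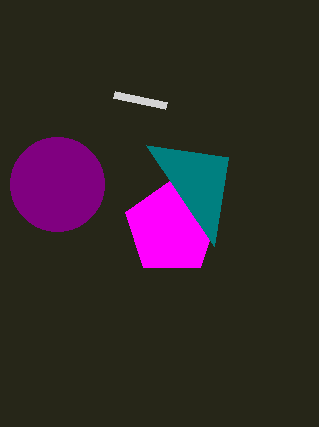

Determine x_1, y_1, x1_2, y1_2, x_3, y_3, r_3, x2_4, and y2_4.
x_1 = 172; y_1 = 228; x1_2 = 114; y1_2 = 95; x_3 = 57; y_3 = 184; r_3 = 47; x2_4 = 228; y2_4 = 157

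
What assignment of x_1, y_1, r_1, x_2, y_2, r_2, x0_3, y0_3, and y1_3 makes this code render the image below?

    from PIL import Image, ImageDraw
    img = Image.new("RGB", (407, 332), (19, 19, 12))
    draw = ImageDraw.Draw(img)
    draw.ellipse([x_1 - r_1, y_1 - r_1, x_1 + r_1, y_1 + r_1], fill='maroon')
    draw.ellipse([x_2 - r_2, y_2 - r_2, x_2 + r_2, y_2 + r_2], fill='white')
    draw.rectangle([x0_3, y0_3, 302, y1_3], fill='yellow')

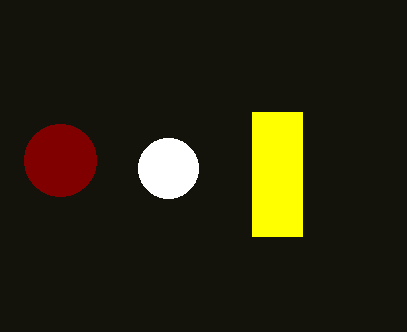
x_1 = 60, y_1 = 160, r_1 = 36, x_2 = 168, y_2 = 168, r_2 = 30, x0_3 = 252, y0_3 = 112, y1_3 = 236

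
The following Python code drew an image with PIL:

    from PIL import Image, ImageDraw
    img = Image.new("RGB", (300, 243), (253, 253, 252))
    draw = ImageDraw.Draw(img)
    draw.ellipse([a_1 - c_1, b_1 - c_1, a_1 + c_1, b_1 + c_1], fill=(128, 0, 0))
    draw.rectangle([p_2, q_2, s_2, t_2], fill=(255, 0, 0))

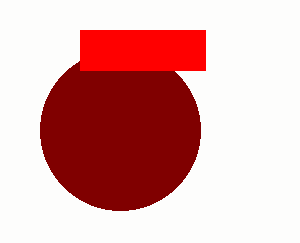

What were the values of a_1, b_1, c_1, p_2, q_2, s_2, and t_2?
a_1 = 120
b_1 = 130
c_1 = 80
p_2 = 80
q_2 = 30
s_2 = 205
t_2 = 70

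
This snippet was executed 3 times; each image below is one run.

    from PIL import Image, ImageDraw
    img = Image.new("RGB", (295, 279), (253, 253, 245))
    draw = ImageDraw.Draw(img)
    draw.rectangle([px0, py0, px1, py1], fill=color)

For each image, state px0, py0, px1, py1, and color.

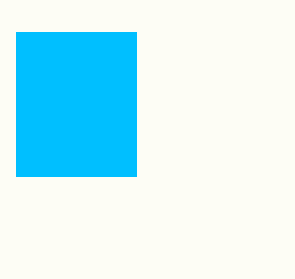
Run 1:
px0 = 16, py0 = 32, px1 = 136, py1 = 176, color = 'deepskyblue'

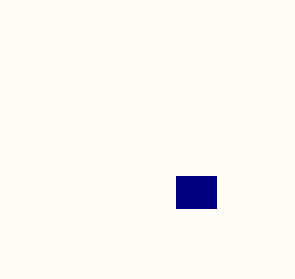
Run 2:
px0 = 176; py0 = 176; px1 = 216; py1 = 208; color = 'navy'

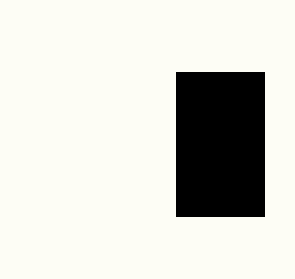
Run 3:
px0 = 176; py0 = 72; px1 = 264; py1 = 216; color = 'black'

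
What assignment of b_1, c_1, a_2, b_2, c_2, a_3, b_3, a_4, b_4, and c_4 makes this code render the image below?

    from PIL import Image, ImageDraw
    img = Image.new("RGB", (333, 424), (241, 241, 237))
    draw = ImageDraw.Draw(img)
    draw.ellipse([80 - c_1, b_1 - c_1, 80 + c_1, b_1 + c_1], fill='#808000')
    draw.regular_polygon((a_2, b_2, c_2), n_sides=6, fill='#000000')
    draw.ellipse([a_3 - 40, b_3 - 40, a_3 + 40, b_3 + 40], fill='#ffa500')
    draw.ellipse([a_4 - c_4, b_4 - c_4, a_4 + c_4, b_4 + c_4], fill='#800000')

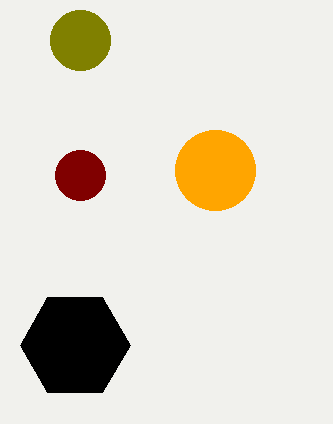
b_1 = 40
c_1 = 30
a_2 = 75
b_2 = 345
c_2 = 55
a_3 = 215
b_3 = 170
a_4 = 80
b_4 = 175
c_4 = 25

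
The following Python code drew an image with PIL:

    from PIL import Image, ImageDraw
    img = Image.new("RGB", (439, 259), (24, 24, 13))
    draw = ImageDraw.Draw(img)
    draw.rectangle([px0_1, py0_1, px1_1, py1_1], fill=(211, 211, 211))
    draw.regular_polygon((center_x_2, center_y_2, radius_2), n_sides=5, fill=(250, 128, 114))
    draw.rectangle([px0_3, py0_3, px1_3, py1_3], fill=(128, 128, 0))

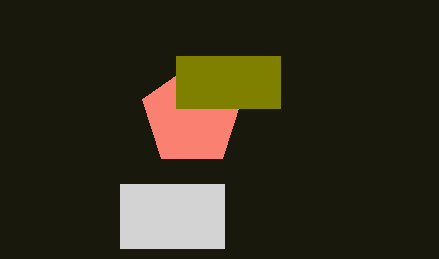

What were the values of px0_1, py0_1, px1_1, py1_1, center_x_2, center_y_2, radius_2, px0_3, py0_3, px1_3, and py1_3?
px0_1 = 120, py0_1 = 184, px1_1 = 224, py1_1 = 248, center_x_2 = 192, center_y_2 = 116, radius_2 = 52, px0_3 = 176, py0_3 = 56, px1_3 = 280, py1_3 = 108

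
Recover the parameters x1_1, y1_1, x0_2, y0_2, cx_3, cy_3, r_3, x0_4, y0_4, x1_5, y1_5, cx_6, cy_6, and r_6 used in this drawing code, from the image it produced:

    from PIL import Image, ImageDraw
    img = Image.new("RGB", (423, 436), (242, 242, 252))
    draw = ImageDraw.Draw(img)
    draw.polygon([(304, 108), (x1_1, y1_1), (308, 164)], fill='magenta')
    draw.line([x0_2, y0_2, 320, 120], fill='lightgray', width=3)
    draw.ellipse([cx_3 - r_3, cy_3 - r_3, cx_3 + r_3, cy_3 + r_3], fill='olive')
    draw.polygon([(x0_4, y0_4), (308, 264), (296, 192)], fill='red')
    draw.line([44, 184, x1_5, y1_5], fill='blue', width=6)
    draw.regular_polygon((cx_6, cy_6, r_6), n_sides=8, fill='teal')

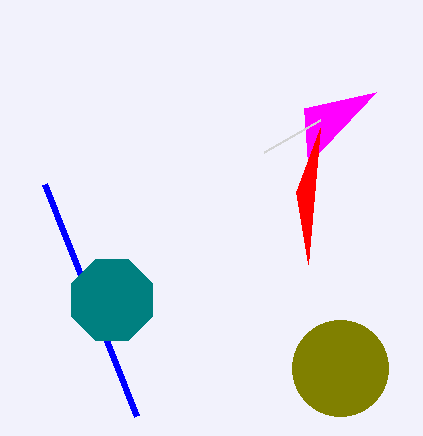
x1_1 = 376
y1_1 = 92
x0_2 = 264
y0_2 = 152
cx_3 = 340
cy_3 = 368
r_3 = 48
x0_4 = 320
y0_4 = 128
x1_5 = 136
y1_5 = 416
cx_6 = 112
cy_6 = 300
r_6 = 44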